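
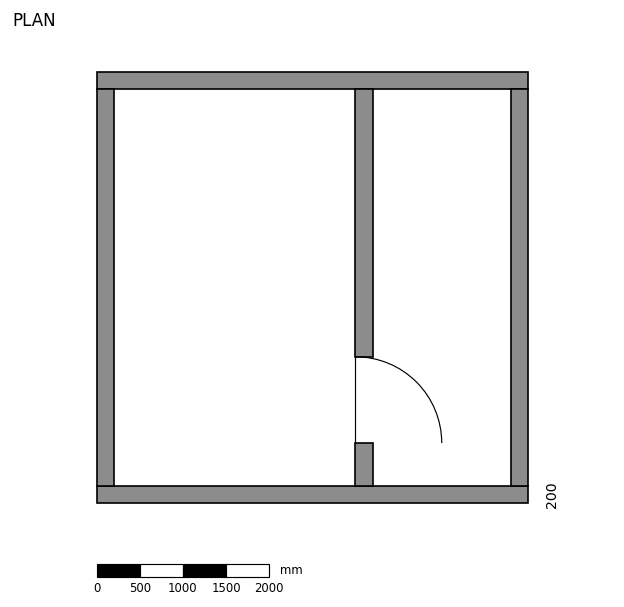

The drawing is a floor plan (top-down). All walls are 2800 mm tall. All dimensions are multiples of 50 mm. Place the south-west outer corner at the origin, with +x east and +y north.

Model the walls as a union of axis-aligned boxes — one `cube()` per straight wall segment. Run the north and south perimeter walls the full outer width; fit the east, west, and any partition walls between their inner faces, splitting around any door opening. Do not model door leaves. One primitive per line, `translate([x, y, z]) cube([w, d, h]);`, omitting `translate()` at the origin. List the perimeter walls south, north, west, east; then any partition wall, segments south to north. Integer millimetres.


cube([5000, 200, 2800]);
translate([0, 4800, 0]) cube([5000, 200, 2800]);
translate([0, 200, 0]) cube([200, 4600, 2800]);
translate([4800, 200, 0]) cube([200, 4600, 2800]);
translate([3000, 200, 0]) cube([200, 500, 2800]);
translate([3000, 1700, 0]) cube([200, 3100, 2800]);


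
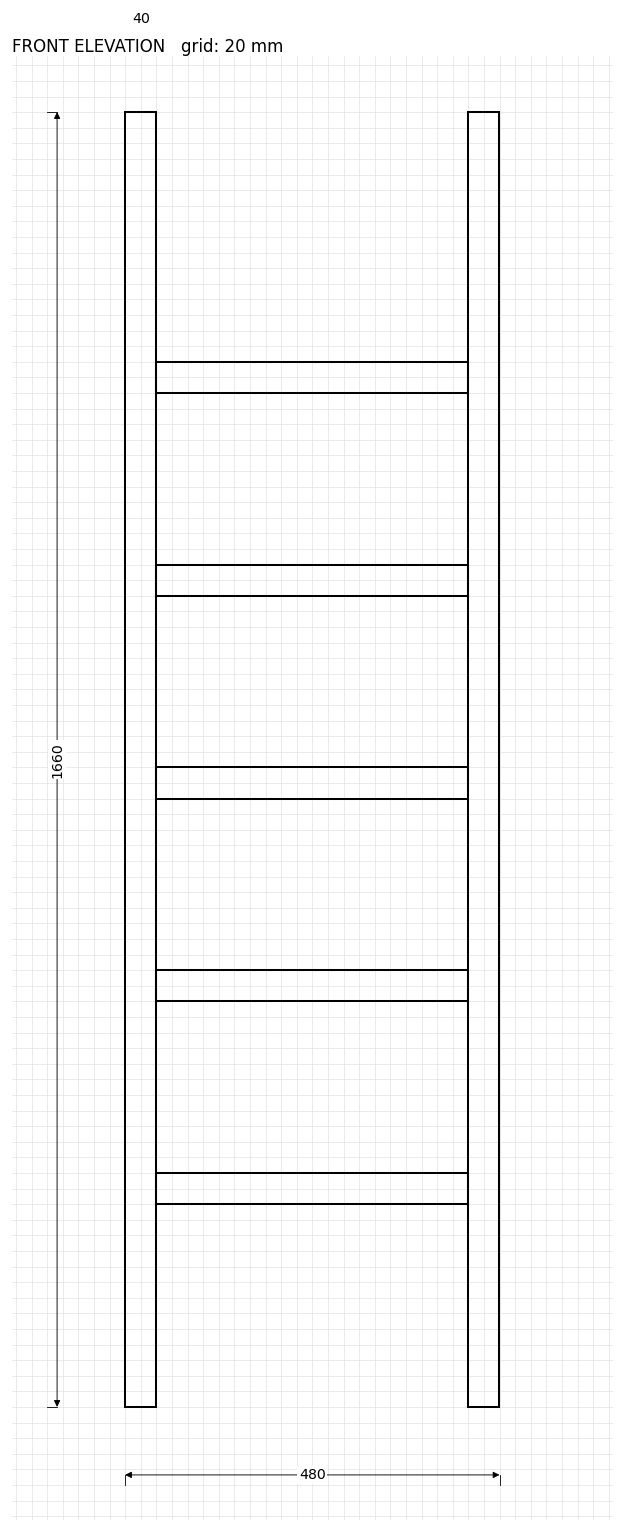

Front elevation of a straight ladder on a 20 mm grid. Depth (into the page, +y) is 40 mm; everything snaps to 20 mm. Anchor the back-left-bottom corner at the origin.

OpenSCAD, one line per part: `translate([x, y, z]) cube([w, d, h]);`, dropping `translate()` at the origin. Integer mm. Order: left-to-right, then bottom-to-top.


cube([40, 40, 1660]);
translate([40, 0, 260]) cube([400, 40, 40]);
translate([40, 0, 520]) cube([400, 40, 40]);
translate([40, 0, 780]) cube([400, 40, 40]);
translate([40, 0, 1040]) cube([400, 40, 40]);
translate([40, 0, 1300]) cube([400, 40, 40]);
translate([440, 0, 0]) cube([40, 40, 1660]);


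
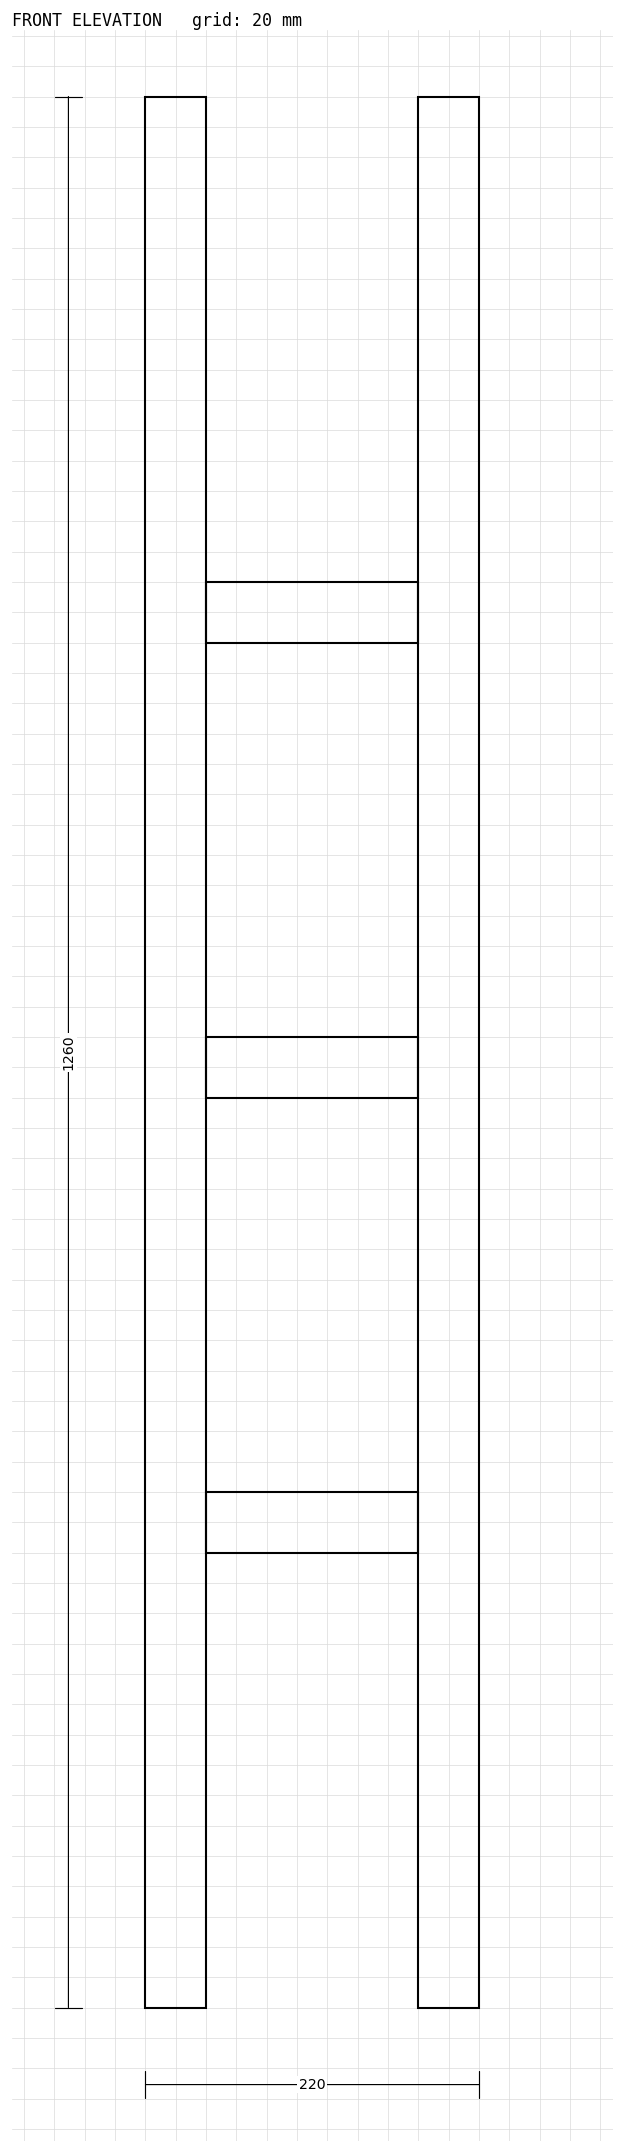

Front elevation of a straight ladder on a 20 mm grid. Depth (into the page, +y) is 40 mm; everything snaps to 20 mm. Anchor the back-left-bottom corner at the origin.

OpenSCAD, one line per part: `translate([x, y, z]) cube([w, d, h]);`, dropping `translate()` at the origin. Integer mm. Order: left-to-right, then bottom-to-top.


cube([40, 40, 1260]);
translate([40, 0, 300]) cube([140, 40, 40]);
translate([40, 0, 600]) cube([140, 40, 40]);
translate([40, 0, 900]) cube([140, 40, 40]);
translate([180, 0, 0]) cube([40, 40, 1260]);


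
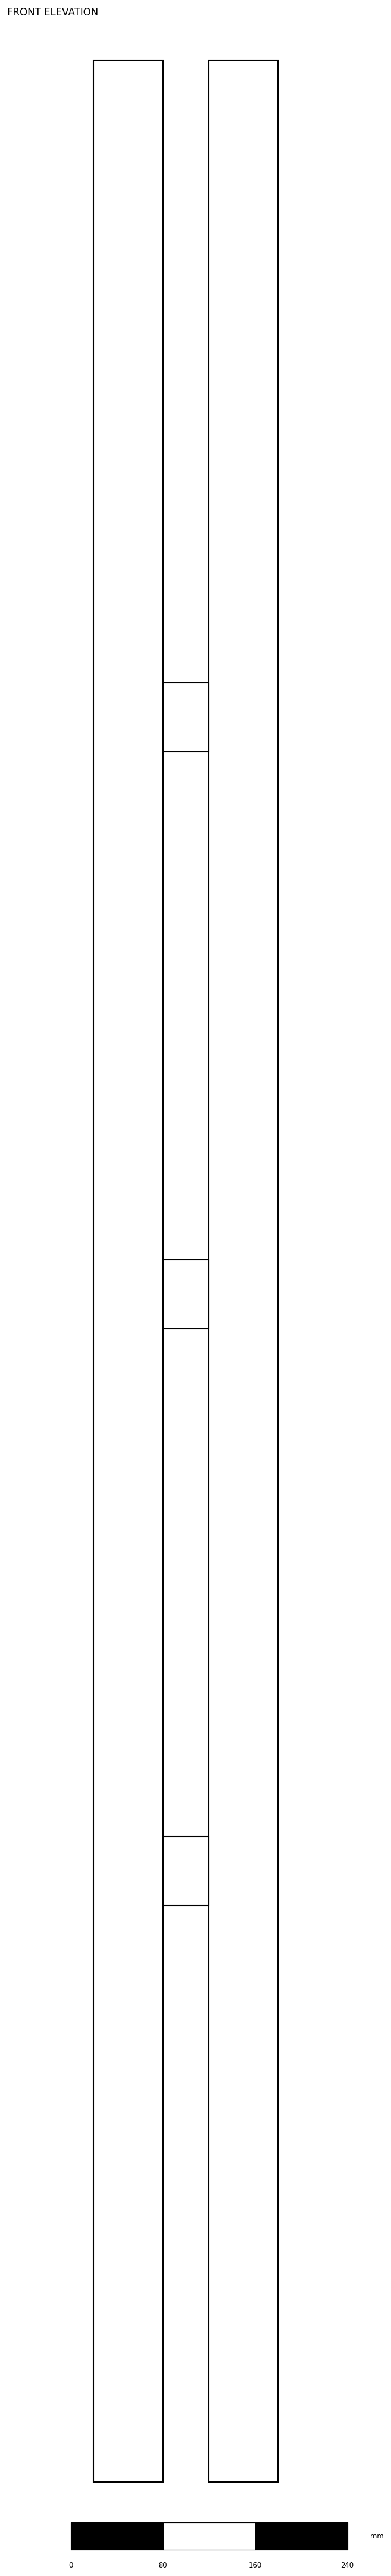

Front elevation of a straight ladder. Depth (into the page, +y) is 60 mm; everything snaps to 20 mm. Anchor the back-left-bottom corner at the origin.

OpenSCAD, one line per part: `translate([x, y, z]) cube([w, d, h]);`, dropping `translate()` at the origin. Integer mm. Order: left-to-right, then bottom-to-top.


cube([60, 60, 2100]);
translate([60, 0, 500]) cube([40, 60, 60]);
translate([60, 0, 1000]) cube([40, 60, 60]);
translate([60, 0, 1500]) cube([40, 60, 60]);
translate([100, 0, 0]) cube([60, 60, 2100]);


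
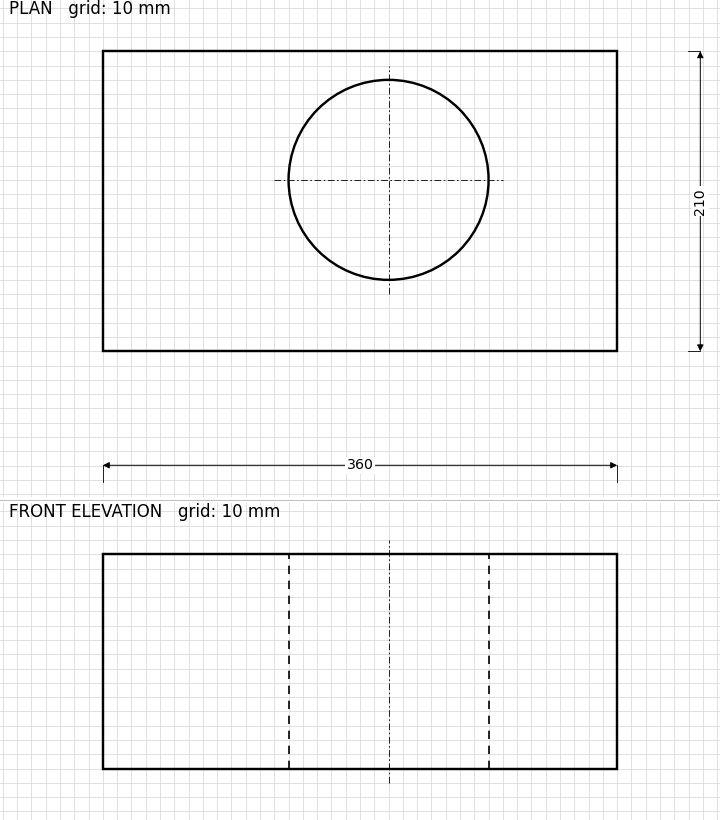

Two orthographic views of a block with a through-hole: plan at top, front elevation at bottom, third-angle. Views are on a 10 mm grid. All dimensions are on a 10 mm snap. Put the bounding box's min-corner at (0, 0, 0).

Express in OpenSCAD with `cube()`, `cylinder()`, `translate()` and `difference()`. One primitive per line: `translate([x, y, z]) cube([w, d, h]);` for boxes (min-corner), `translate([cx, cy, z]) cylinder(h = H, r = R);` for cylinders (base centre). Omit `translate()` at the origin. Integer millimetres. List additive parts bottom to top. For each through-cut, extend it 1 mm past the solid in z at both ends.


difference() {
  cube([360, 210, 150]);
  translate([200, 120, -1]) cylinder(h = 152, r = 70);
}


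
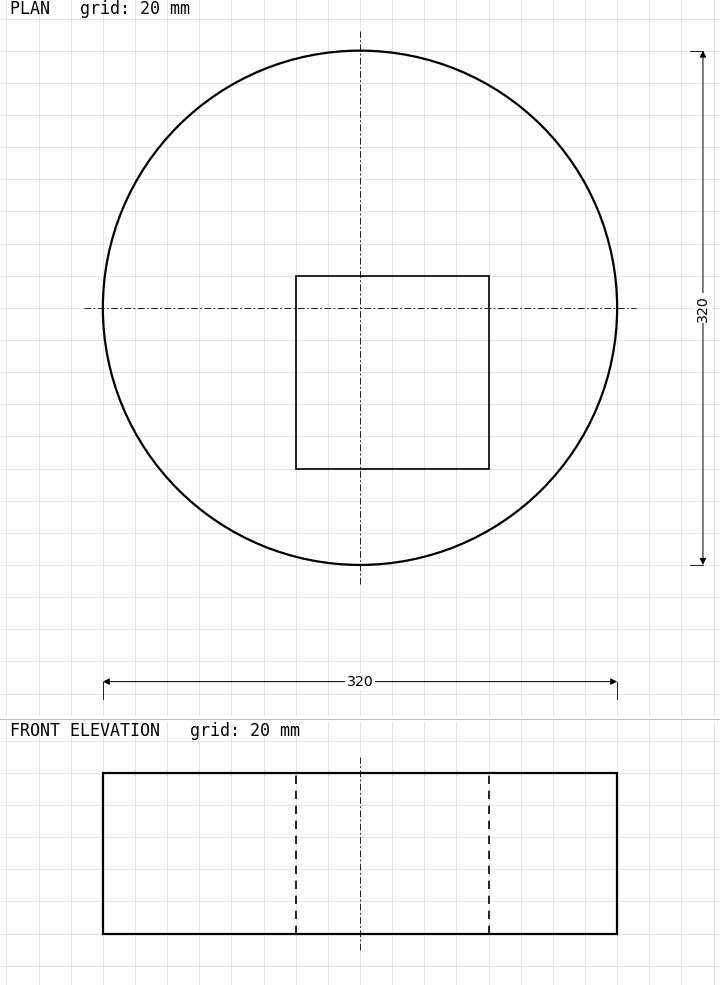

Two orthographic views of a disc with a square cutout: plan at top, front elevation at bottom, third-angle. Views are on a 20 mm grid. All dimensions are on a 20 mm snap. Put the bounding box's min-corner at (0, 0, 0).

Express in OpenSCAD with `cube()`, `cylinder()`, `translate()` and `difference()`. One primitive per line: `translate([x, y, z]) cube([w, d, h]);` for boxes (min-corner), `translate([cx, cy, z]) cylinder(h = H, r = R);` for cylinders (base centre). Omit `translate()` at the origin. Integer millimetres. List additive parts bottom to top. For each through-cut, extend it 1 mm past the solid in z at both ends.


difference() {
  translate([160, 160, 0]) cylinder(h = 100, r = 160);
  translate([120, 60, -1]) cube([120, 120, 102]);
}


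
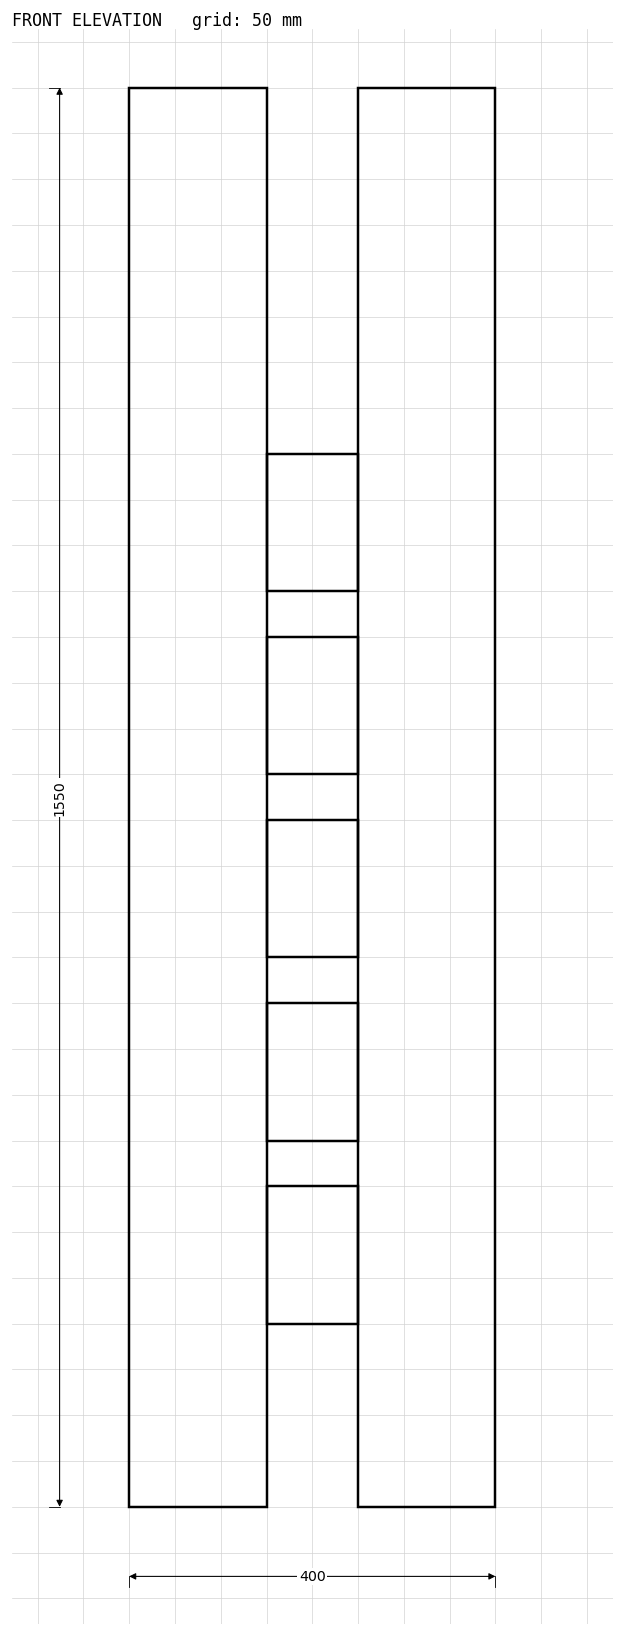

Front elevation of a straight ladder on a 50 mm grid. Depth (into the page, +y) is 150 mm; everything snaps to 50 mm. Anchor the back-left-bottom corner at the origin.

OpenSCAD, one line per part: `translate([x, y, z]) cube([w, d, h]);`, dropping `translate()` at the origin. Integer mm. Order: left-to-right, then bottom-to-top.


cube([150, 150, 1550]);
translate([150, 0, 200]) cube([100, 150, 150]);
translate([150, 0, 400]) cube([100, 150, 150]);
translate([150, 0, 600]) cube([100, 150, 150]);
translate([150, 0, 800]) cube([100, 150, 150]);
translate([150, 0, 1000]) cube([100, 150, 150]);
translate([250, 0, 0]) cube([150, 150, 1550]);


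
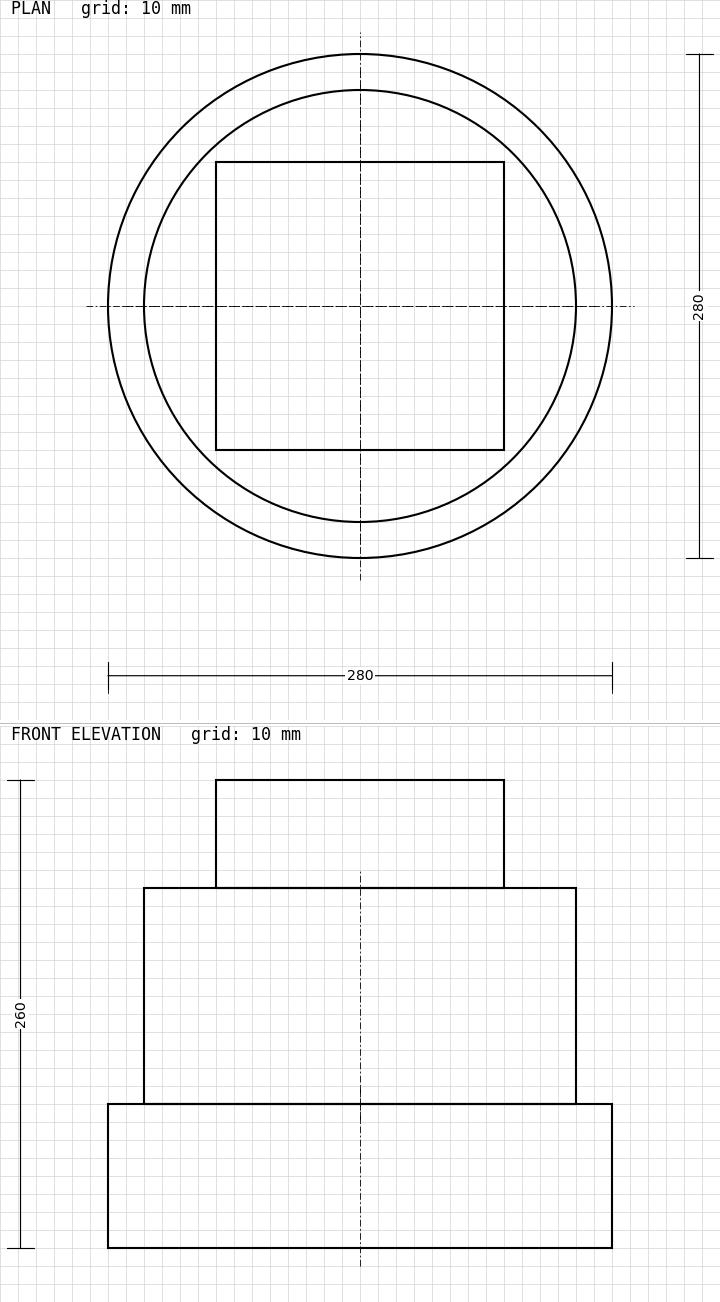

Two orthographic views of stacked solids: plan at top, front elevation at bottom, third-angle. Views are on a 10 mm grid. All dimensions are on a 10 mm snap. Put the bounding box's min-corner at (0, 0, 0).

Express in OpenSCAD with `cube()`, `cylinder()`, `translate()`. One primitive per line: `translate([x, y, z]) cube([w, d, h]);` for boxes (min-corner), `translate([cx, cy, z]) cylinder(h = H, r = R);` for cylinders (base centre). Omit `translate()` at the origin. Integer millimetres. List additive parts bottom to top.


translate([140, 140, 0]) cylinder(h = 80, r = 140);
translate([140, 140, 80]) cylinder(h = 120, r = 120);
translate([60, 60, 200]) cube([160, 160, 60]);


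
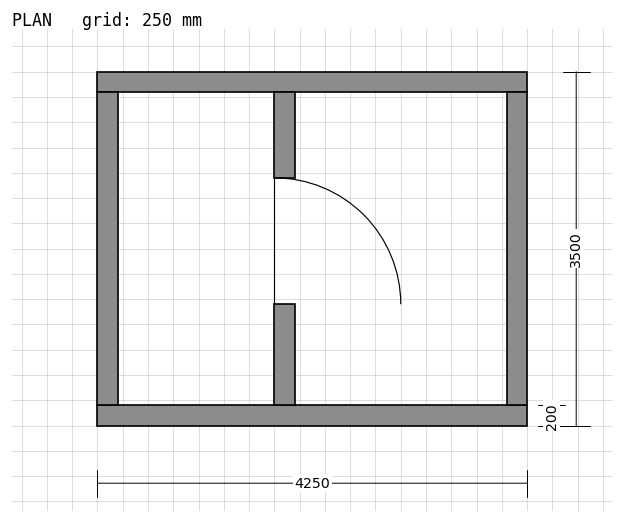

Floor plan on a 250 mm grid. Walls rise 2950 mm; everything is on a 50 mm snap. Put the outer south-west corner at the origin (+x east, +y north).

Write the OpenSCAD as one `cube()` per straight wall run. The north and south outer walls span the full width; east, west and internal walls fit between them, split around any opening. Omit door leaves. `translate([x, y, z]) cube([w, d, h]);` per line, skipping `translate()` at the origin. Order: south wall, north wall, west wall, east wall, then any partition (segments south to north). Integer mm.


cube([4250, 200, 2950]);
translate([0, 3300, 0]) cube([4250, 200, 2950]);
translate([0, 200, 0]) cube([200, 3100, 2950]);
translate([4050, 200, 0]) cube([200, 3100, 2950]);
translate([1750, 200, 0]) cube([200, 1000, 2950]);
translate([1750, 2450, 0]) cube([200, 850, 2950]);


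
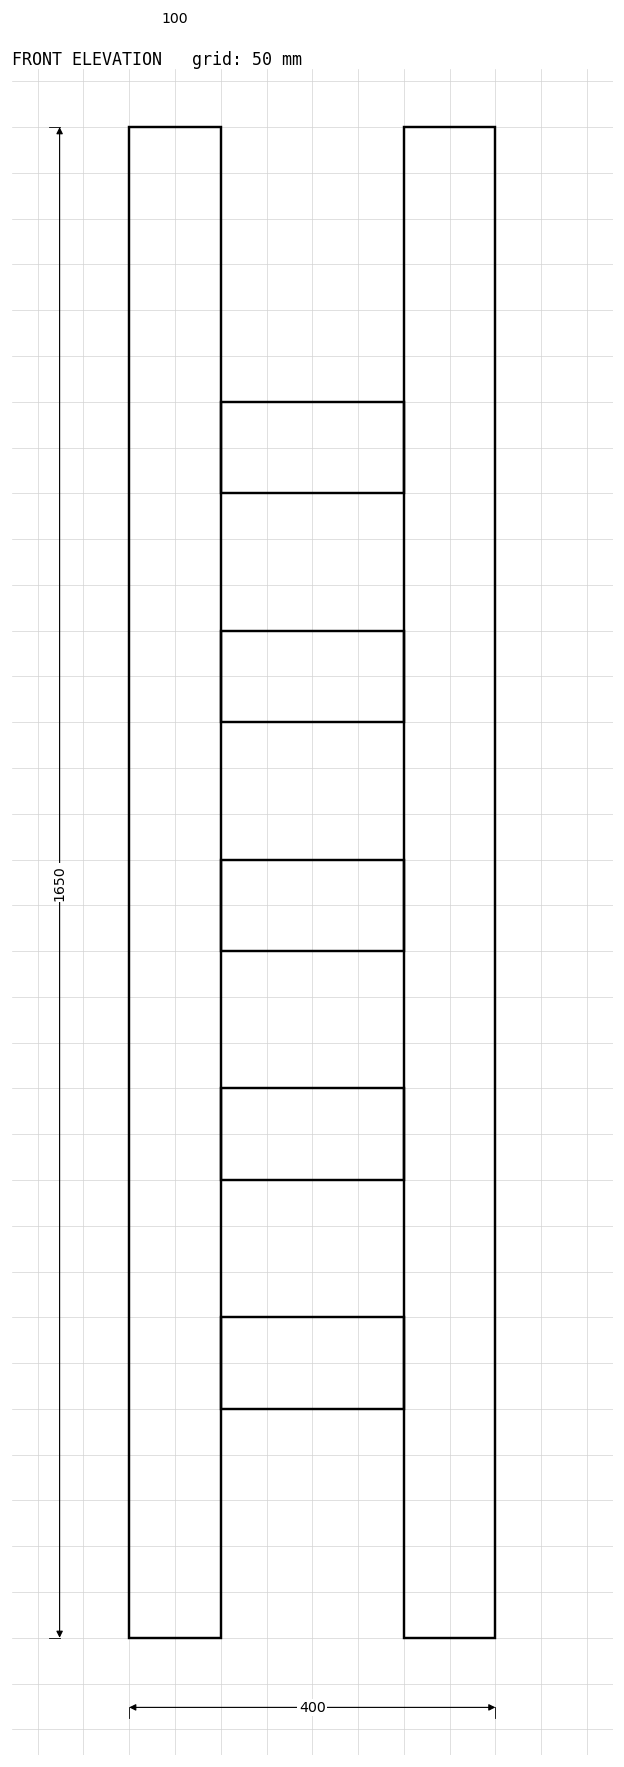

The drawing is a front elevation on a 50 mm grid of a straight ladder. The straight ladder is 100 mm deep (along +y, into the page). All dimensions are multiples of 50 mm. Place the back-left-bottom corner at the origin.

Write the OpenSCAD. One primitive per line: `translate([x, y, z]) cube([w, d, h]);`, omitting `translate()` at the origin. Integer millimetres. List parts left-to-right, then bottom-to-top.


cube([100, 100, 1650]);
translate([100, 0, 250]) cube([200, 100, 100]);
translate([100, 0, 500]) cube([200, 100, 100]);
translate([100, 0, 750]) cube([200, 100, 100]);
translate([100, 0, 1000]) cube([200, 100, 100]);
translate([100, 0, 1250]) cube([200, 100, 100]);
translate([300, 0, 0]) cube([100, 100, 1650]);


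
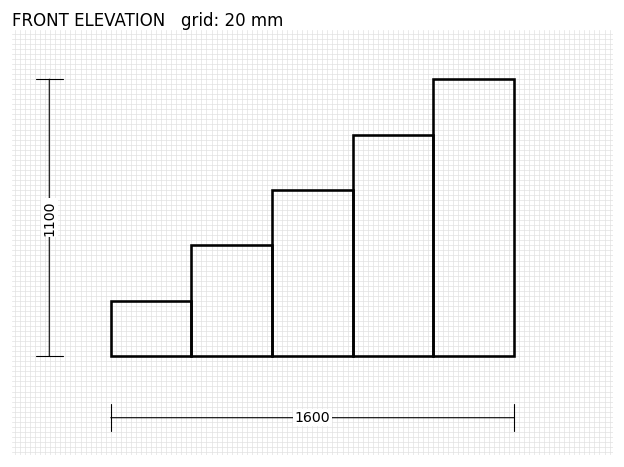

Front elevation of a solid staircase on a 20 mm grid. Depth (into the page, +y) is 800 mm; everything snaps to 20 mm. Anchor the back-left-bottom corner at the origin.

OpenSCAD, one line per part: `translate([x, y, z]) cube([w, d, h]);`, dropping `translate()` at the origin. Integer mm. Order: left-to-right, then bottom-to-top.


cube([320, 800, 220]);
translate([320, 0, 0]) cube([320, 800, 440]);
translate([640, 0, 0]) cube([320, 800, 660]);
translate([960, 0, 0]) cube([320, 800, 880]);
translate([1280, 0, 0]) cube([320, 800, 1100]);


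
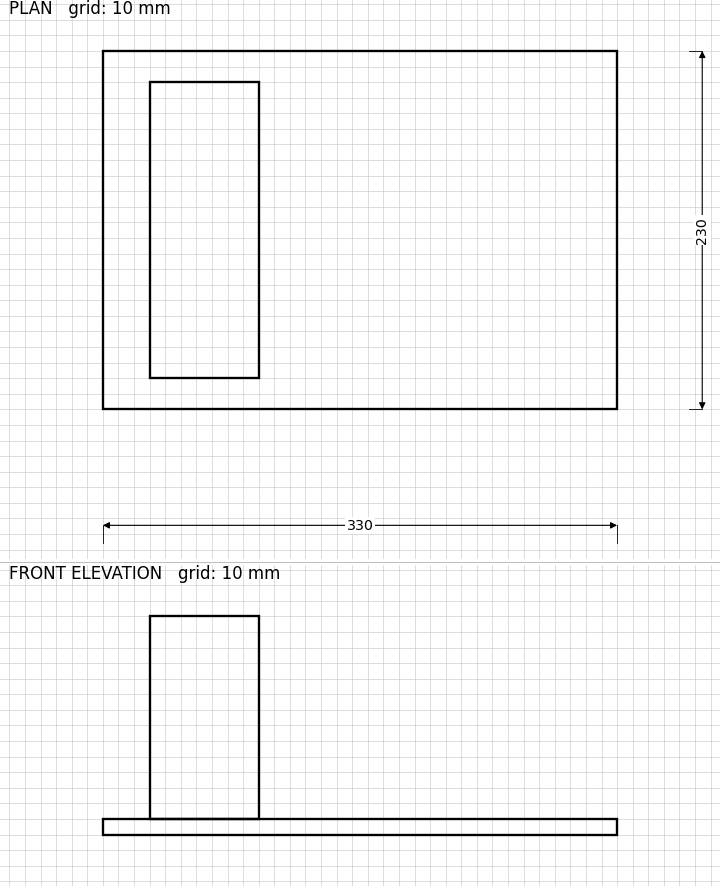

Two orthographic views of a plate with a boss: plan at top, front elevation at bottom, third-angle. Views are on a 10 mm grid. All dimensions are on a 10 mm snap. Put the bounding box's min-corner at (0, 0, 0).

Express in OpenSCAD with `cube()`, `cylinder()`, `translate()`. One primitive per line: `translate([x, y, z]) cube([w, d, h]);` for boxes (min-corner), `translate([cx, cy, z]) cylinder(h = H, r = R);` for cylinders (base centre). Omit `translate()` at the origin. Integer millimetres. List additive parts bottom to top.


cube([330, 230, 10]);
translate([30, 20, 10]) cube([70, 190, 130]);


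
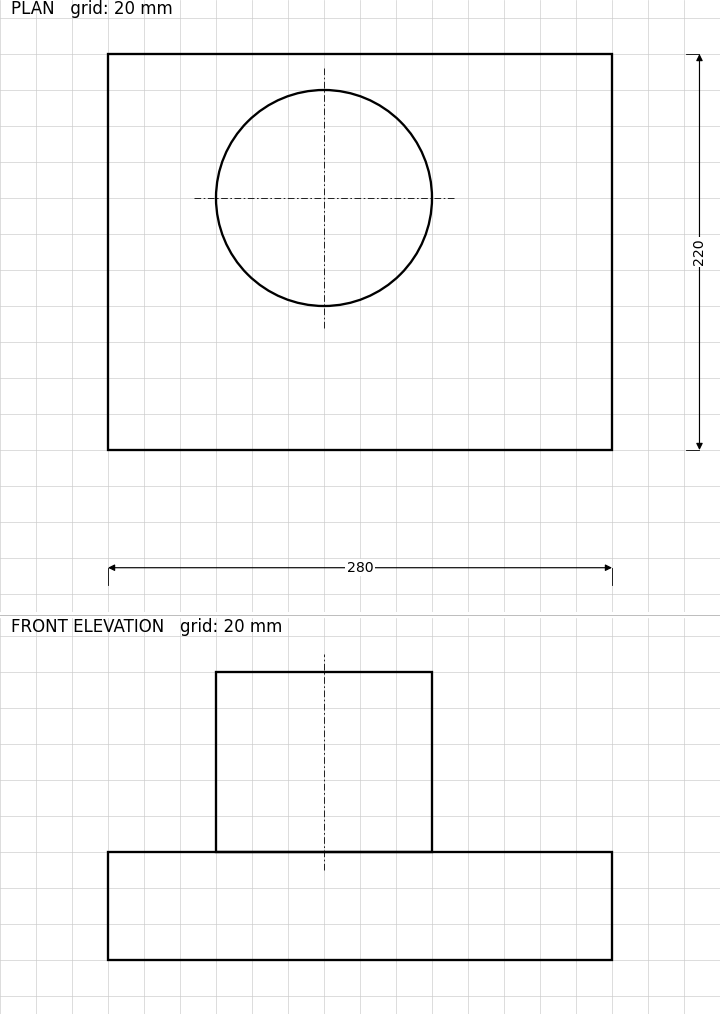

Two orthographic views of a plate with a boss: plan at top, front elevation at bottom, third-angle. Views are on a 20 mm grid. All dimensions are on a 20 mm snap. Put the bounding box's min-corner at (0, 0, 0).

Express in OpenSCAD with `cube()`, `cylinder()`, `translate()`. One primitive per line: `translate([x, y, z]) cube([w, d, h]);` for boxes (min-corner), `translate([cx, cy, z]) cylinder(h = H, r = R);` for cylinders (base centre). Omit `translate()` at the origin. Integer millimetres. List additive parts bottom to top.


cube([280, 220, 60]);
translate([120, 140, 60]) cylinder(h = 100, r = 60);


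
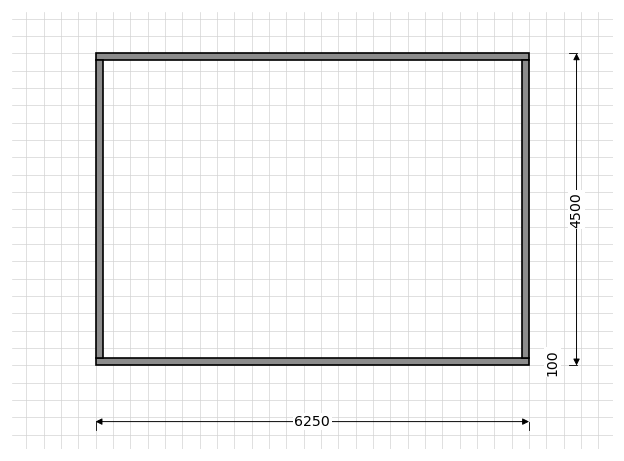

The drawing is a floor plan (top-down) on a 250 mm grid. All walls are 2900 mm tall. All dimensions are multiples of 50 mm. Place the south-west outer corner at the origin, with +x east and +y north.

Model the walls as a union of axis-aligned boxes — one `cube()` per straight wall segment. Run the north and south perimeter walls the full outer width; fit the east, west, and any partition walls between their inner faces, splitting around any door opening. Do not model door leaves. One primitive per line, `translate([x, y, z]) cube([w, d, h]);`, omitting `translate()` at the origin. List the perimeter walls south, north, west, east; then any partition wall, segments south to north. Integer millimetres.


cube([6250, 100, 2900]);
translate([0, 4400, 0]) cube([6250, 100, 2900]);
translate([0, 100, 0]) cube([100, 4300, 2900]);
translate([6150, 100, 0]) cube([100, 4300, 2900]);


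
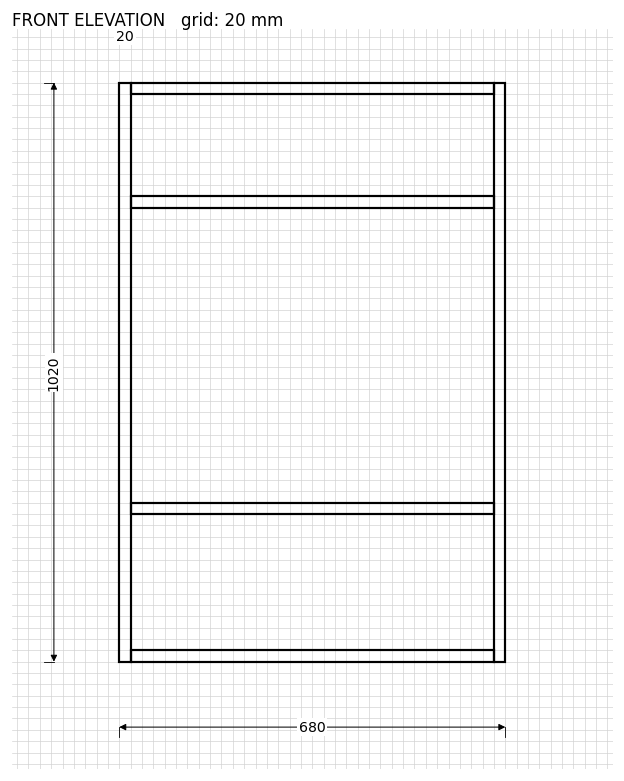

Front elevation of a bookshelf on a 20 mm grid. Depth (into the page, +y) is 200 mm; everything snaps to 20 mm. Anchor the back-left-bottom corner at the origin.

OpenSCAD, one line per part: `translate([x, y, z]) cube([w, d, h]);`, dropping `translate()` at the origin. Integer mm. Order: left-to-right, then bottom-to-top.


cube([20, 200, 1020]);
translate([20, 0, 0]) cube([640, 200, 20]);
translate([20, 0, 260]) cube([640, 200, 20]);
translate([20, 0, 800]) cube([640, 200, 20]);
translate([20, 0, 1000]) cube([640, 200, 20]);
translate([660, 0, 0]) cube([20, 200, 1020]);


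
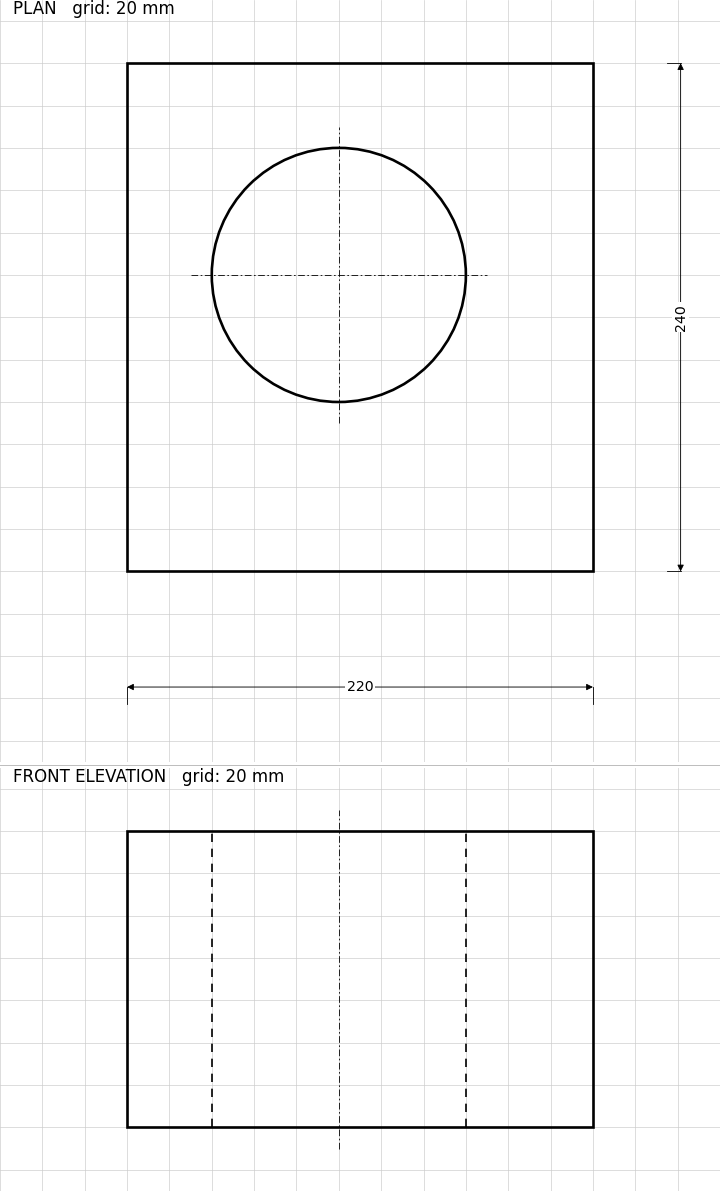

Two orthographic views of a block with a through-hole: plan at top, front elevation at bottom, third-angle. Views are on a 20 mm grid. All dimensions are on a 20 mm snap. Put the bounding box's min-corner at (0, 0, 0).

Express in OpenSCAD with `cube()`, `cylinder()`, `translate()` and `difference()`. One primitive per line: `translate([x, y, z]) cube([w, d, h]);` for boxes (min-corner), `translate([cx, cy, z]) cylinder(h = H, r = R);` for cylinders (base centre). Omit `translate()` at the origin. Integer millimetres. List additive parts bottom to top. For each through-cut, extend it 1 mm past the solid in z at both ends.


difference() {
  cube([220, 240, 140]);
  translate([100, 140, -1]) cylinder(h = 142, r = 60);
}


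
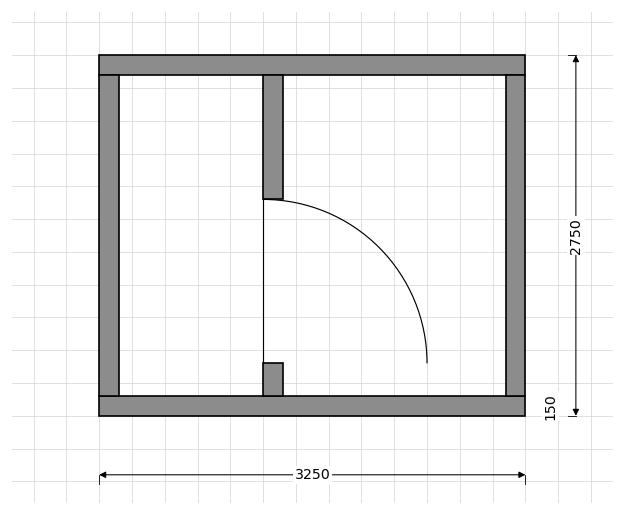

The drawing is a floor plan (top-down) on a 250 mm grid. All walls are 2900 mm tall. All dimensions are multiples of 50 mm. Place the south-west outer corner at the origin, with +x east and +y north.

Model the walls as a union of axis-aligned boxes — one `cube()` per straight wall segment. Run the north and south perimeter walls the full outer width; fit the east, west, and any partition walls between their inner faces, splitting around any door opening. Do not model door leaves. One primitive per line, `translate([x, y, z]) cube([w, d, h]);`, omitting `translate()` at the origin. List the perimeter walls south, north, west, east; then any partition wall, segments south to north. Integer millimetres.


cube([3250, 150, 2900]);
translate([0, 2600, 0]) cube([3250, 150, 2900]);
translate([0, 150, 0]) cube([150, 2450, 2900]);
translate([3100, 150, 0]) cube([150, 2450, 2900]);
translate([1250, 150, 0]) cube([150, 250, 2900]);
translate([1250, 1650, 0]) cube([150, 950, 2900]);


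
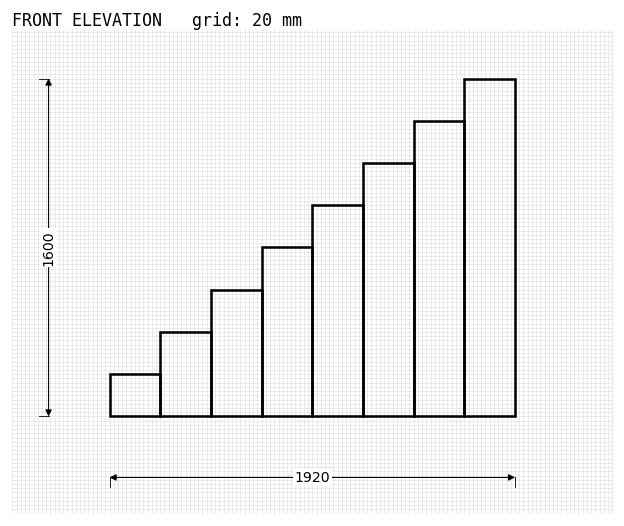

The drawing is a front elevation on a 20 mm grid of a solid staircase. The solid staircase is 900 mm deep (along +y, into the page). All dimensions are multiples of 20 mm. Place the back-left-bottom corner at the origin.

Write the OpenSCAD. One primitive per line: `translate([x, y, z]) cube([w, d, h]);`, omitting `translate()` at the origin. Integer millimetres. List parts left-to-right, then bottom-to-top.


cube([240, 900, 200]);
translate([240, 0, 0]) cube([240, 900, 400]);
translate([480, 0, 0]) cube([240, 900, 600]);
translate([720, 0, 0]) cube([240, 900, 800]);
translate([960, 0, 0]) cube([240, 900, 1000]);
translate([1200, 0, 0]) cube([240, 900, 1200]);
translate([1440, 0, 0]) cube([240, 900, 1400]);
translate([1680, 0, 0]) cube([240, 900, 1600]);


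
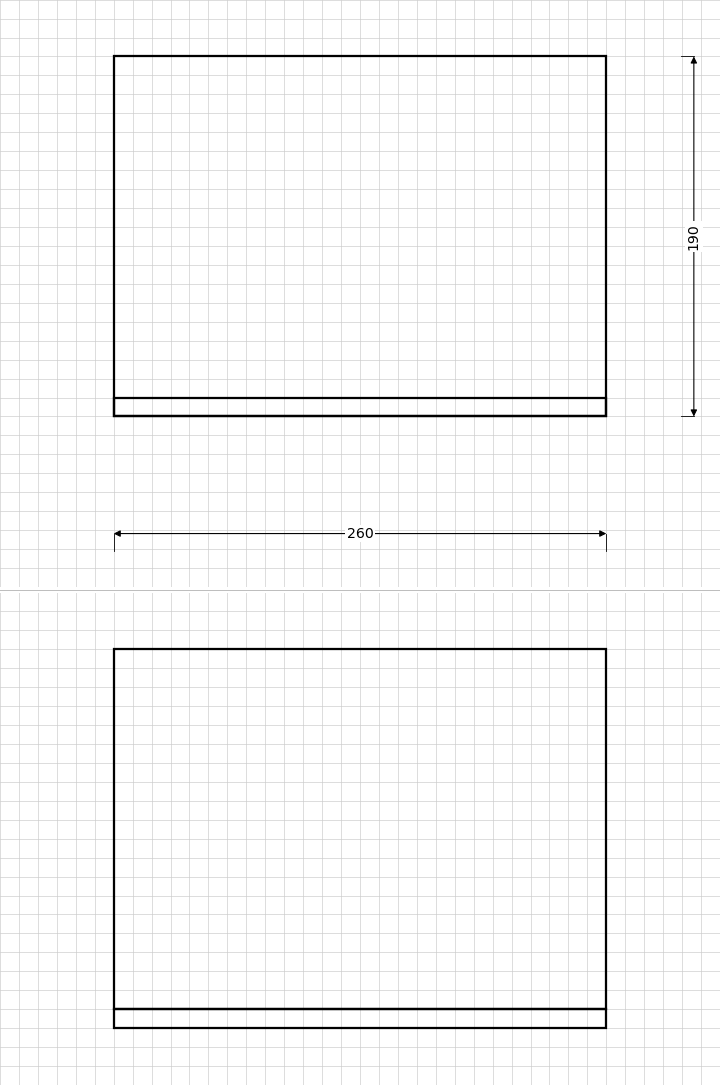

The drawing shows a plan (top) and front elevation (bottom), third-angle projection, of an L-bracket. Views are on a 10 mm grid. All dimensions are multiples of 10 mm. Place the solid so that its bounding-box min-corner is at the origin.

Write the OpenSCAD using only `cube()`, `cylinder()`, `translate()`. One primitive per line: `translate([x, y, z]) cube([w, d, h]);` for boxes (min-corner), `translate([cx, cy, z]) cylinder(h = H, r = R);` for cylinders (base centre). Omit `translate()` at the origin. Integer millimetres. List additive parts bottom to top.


cube([260, 190, 10]);
translate([0, 0, 10]) cube([260, 10, 190]);


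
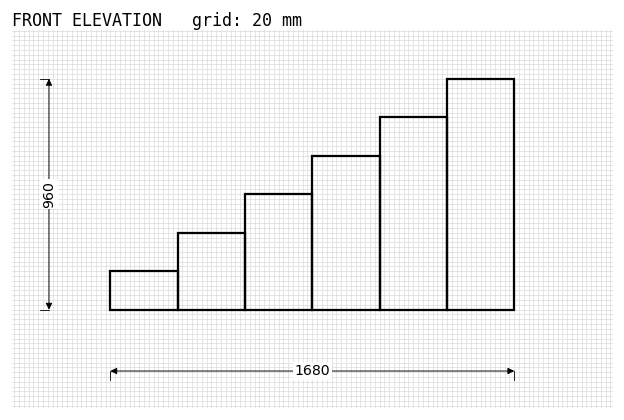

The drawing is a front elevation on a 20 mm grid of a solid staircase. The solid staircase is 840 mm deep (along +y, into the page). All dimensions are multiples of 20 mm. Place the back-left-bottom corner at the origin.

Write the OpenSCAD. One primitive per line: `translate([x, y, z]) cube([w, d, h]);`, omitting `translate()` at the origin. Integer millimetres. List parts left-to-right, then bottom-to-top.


cube([280, 840, 160]);
translate([280, 0, 0]) cube([280, 840, 320]);
translate([560, 0, 0]) cube([280, 840, 480]);
translate([840, 0, 0]) cube([280, 840, 640]);
translate([1120, 0, 0]) cube([280, 840, 800]);
translate([1400, 0, 0]) cube([280, 840, 960]);


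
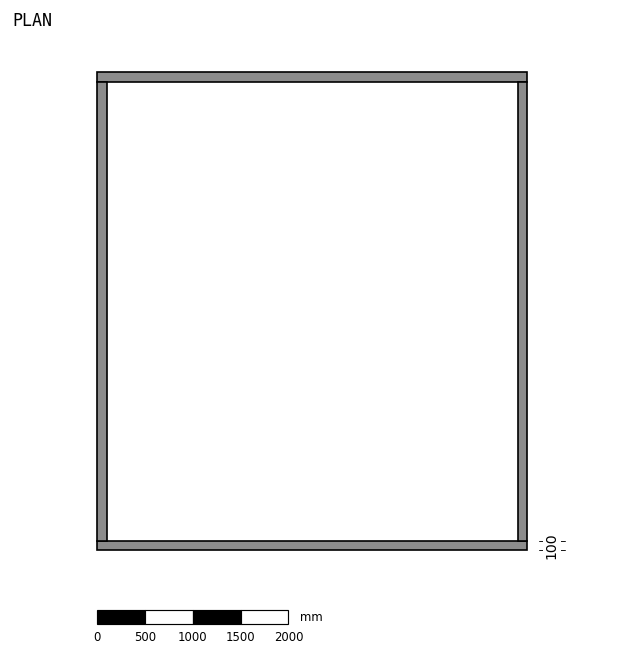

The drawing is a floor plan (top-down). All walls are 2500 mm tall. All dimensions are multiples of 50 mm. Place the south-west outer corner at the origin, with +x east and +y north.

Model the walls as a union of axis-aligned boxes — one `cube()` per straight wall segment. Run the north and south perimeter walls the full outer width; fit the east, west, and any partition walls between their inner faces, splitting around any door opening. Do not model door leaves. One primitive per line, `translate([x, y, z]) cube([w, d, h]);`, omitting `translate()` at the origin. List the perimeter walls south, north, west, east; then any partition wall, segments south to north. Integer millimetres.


cube([4500, 100, 2500]);
translate([0, 4900, 0]) cube([4500, 100, 2500]);
translate([0, 100, 0]) cube([100, 4800, 2500]);
translate([4400, 100, 0]) cube([100, 4800, 2500]);


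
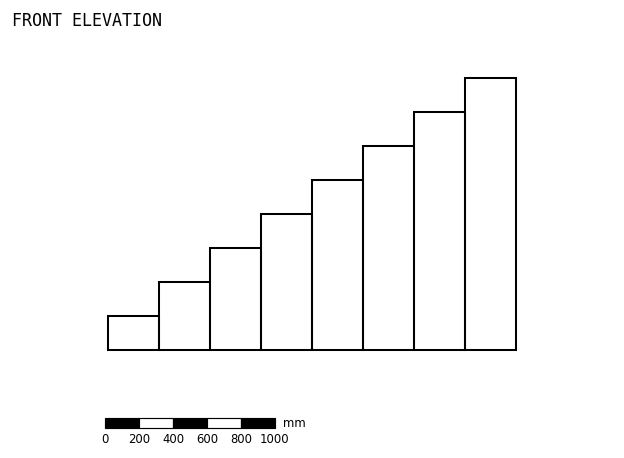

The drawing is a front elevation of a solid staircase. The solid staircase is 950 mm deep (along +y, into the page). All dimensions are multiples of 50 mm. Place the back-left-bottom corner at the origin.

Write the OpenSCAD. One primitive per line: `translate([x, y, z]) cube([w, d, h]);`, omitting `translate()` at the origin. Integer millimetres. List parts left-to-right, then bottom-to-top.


cube([300, 950, 200]);
translate([300, 0, 0]) cube([300, 950, 400]);
translate([600, 0, 0]) cube([300, 950, 600]);
translate([900, 0, 0]) cube([300, 950, 800]);
translate([1200, 0, 0]) cube([300, 950, 1000]);
translate([1500, 0, 0]) cube([300, 950, 1200]);
translate([1800, 0, 0]) cube([300, 950, 1400]);
translate([2100, 0, 0]) cube([300, 950, 1600]);


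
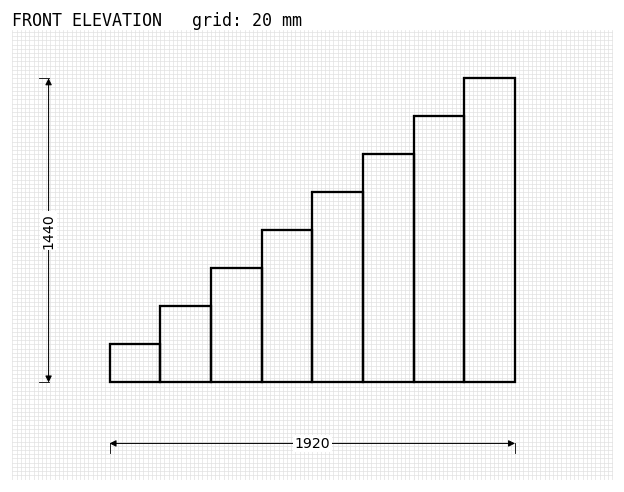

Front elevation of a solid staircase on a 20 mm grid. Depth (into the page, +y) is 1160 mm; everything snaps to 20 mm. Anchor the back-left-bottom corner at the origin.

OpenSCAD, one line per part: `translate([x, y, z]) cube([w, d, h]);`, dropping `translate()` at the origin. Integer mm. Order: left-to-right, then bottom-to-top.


cube([240, 1160, 180]);
translate([240, 0, 0]) cube([240, 1160, 360]);
translate([480, 0, 0]) cube([240, 1160, 540]);
translate([720, 0, 0]) cube([240, 1160, 720]);
translate([960, 0, 0]) cube([240, 1160, 900]);
translate([1200, 0, 0]) cube([240, 1160, 1080]);
translate([1440, 0, 0]) cube([240, 1160, 1260]);
translate([1680, 0, 0]) cube([240, 1160, 1440]);


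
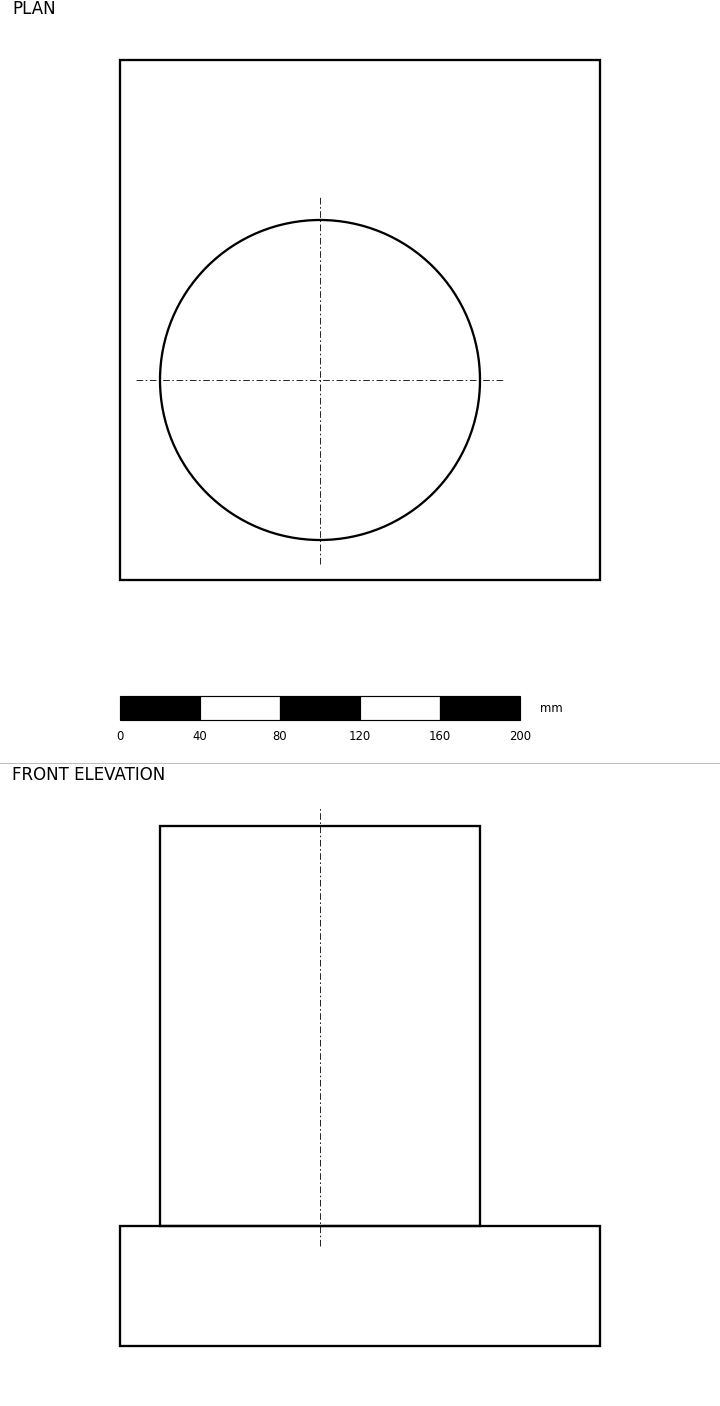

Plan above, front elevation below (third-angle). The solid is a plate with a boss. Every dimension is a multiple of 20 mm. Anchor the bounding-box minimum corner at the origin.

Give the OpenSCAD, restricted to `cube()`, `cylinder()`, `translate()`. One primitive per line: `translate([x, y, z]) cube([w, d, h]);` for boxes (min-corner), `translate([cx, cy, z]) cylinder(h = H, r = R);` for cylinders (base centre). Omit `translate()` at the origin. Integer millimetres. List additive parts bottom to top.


cube([240, 260, 60]);
translate([100, 100, 60]) cylinder(h = 200, r = 80);


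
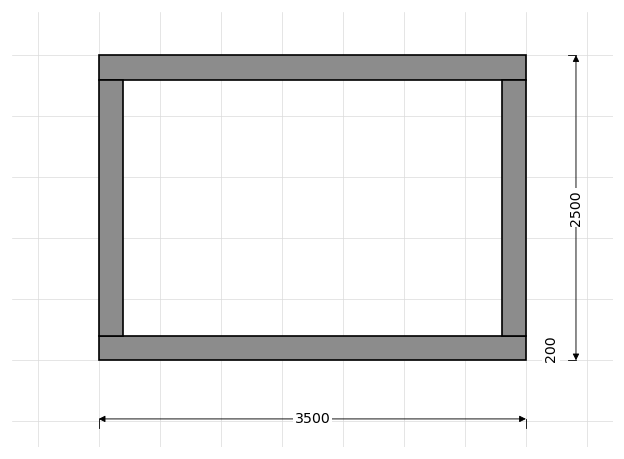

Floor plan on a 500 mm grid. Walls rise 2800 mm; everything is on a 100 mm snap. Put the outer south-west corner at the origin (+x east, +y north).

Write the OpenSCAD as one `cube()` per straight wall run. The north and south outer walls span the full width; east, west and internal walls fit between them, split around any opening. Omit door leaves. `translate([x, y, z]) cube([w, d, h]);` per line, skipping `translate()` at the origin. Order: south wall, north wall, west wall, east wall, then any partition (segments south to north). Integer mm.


cube([3500, 200, 2800]);
translate([0, 2300, 0]) cube([3500, 200, 2800]);
translate([0, 200, 0]) cube([200, 2100, 2800]);
translate([3300, 200, 0]) cube([200, 2100, 2800]);


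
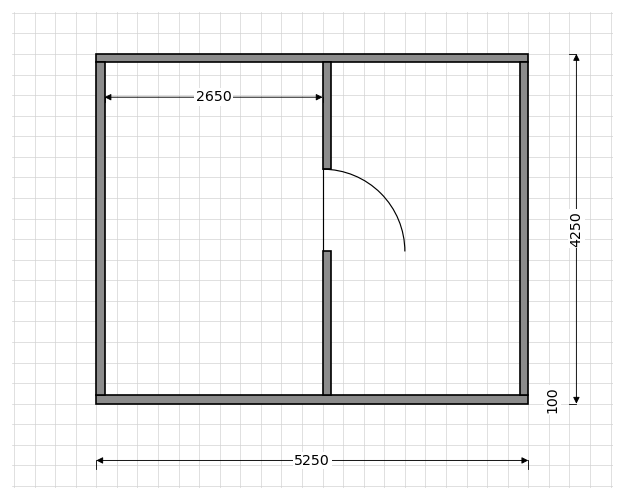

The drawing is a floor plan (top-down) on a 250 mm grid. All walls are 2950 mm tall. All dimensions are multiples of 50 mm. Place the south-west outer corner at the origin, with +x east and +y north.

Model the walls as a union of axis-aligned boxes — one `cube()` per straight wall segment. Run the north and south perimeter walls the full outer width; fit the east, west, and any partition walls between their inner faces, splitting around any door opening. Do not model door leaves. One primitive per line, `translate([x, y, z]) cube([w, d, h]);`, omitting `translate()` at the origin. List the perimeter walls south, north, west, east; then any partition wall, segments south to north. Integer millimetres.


cube([5250, 100, 2950]);
translate([0, 4150, 0]) cube([5250, 100, 2950]);
translate([0, 100, 0]) cube([100, 4050, 2950]);
translate([5150, 100, 0]) cube([100, 4050, 2950]);
translate([2750, 100, 0]) cube([100, 1750, 2950]);
translate([2750, 2850, 0]) cube([100, 1300, 2950]);


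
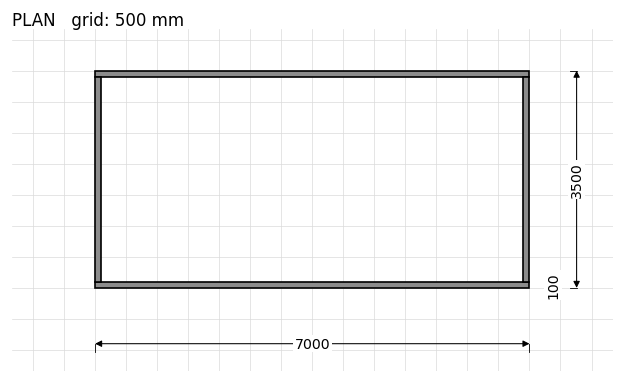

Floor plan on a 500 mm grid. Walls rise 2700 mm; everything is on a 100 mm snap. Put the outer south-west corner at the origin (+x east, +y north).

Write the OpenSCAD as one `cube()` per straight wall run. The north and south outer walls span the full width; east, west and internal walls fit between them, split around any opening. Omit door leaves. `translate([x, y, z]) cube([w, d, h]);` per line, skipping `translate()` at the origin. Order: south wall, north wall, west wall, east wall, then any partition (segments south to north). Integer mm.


cube([7000, 100, 2700]);
translate([0, 3400, 0]) cube([7000, 100, 2700]);
translate([0, 100, 0]) cube([100, 3300, 2700]);
translate([6900, 100, 0]) cube([100, 3300, 2700]);


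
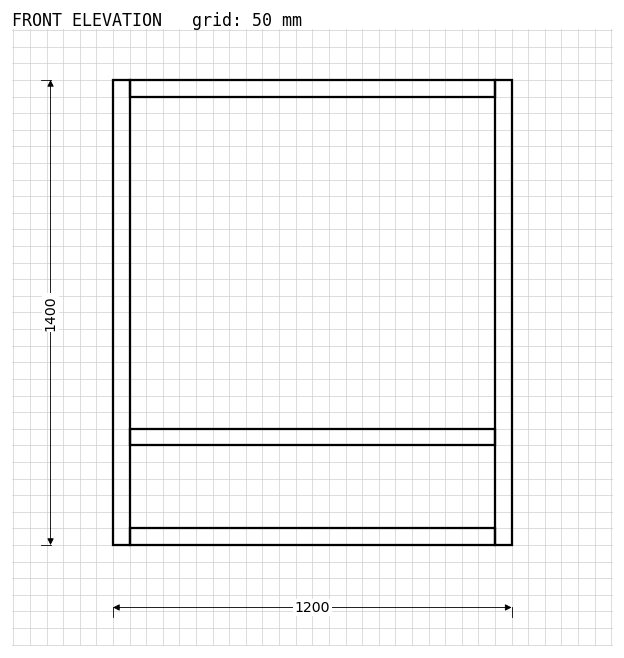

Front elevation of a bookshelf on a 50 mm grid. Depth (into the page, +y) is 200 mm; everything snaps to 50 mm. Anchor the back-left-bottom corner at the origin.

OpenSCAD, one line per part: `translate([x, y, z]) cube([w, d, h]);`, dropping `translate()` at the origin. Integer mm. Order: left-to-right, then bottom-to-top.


cube([50, 200, 1400]);
translate([50, 0, 0]) cube([1100, 200, 50]);
translate([50, 0, 300]) cube([1100, 200, 50]);
translate([50, 0, 1350]) cube([1100, 200, 50]);
translate([1150, 0, 0]) cube([50, 200, 1400]);


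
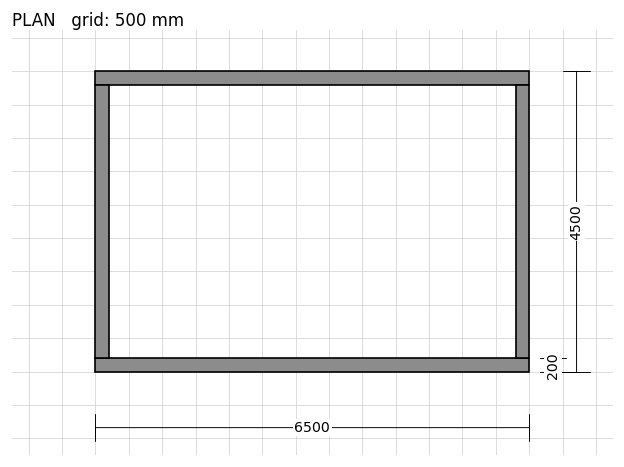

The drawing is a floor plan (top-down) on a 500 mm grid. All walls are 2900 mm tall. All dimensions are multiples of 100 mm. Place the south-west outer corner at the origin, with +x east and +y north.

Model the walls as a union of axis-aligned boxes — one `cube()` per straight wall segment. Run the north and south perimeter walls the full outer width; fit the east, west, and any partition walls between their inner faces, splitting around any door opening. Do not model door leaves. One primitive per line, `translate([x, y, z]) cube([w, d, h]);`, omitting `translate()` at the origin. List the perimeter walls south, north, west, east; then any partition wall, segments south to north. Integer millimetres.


cube([6500, 200, 2900]);
translate([0, 4300, 0]) cube([6500, 200, 2900]);
translate([0, 200, 0]) cube([200, 4100, 2900]);
translate([6300, 200, 0]) cube([200, 4100, 2900]);


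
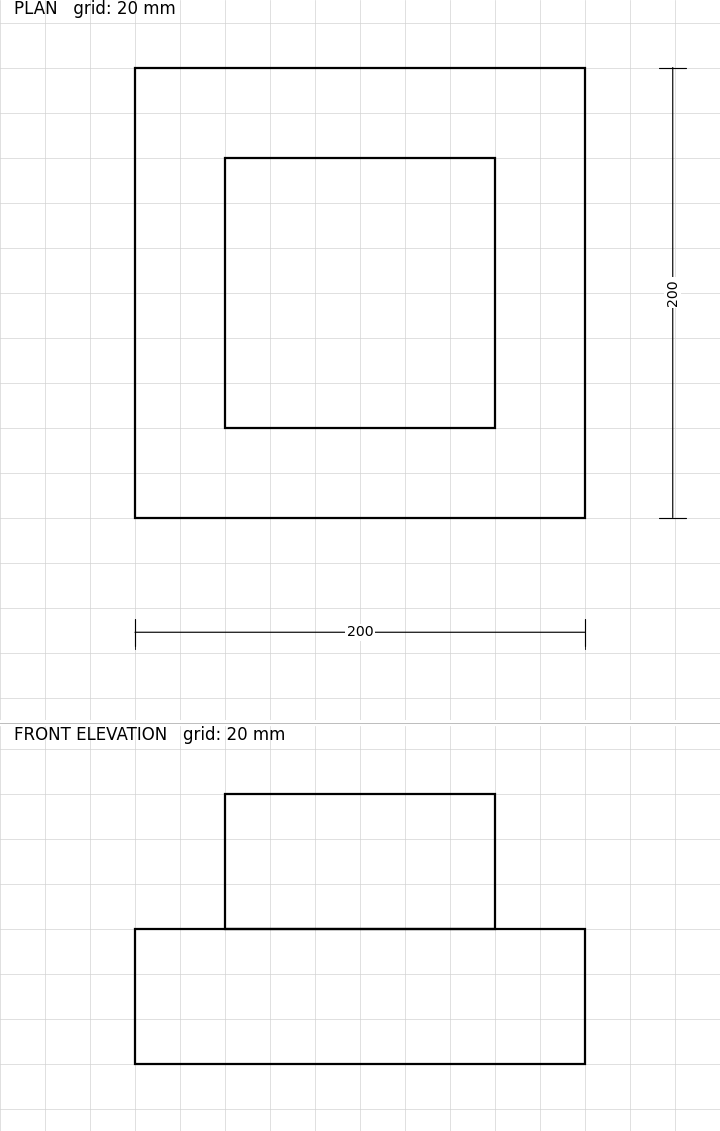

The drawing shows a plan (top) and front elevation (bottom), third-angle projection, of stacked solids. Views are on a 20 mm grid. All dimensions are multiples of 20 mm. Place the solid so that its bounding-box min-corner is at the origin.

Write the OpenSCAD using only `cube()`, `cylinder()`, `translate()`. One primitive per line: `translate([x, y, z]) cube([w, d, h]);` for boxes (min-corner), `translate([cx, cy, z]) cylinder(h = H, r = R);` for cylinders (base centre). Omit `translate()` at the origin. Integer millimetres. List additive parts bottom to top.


cube([200, 200, 60]);
translate([40, 40, 60]) cube([120, 120, 60]);


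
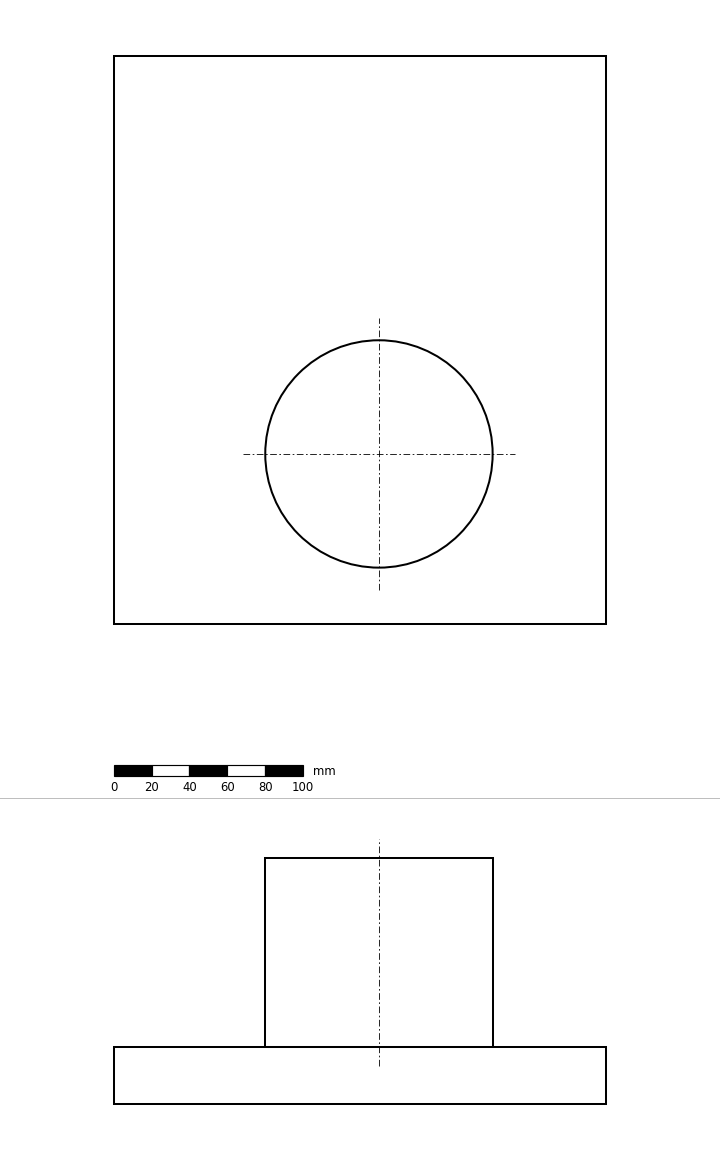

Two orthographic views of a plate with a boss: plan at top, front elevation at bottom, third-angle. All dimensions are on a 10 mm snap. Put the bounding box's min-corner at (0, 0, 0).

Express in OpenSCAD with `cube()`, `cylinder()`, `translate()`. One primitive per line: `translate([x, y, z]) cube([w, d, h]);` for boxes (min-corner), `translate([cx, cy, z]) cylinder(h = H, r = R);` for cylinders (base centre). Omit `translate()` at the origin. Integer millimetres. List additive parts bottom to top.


cube([260, 300, 30]);
translate([140, 90, 30]) cylinder(h = 100, r = 60);


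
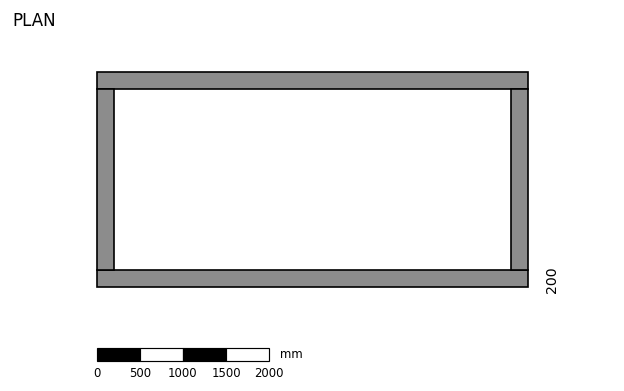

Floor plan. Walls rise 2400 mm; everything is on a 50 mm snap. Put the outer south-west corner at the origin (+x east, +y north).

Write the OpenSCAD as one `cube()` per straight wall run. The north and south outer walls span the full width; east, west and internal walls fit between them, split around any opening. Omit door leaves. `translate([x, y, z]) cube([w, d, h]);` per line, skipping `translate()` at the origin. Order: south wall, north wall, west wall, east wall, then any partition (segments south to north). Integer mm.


cube([5000, 200, 2400]);
translate([0, 2300, 0]) cube([5000, 200, 2400]);
translate([0, 200, 0]) cube([200, 2100, 2400]);
translate([4800, 200, 0]) cube([200, 2100, 2400]);


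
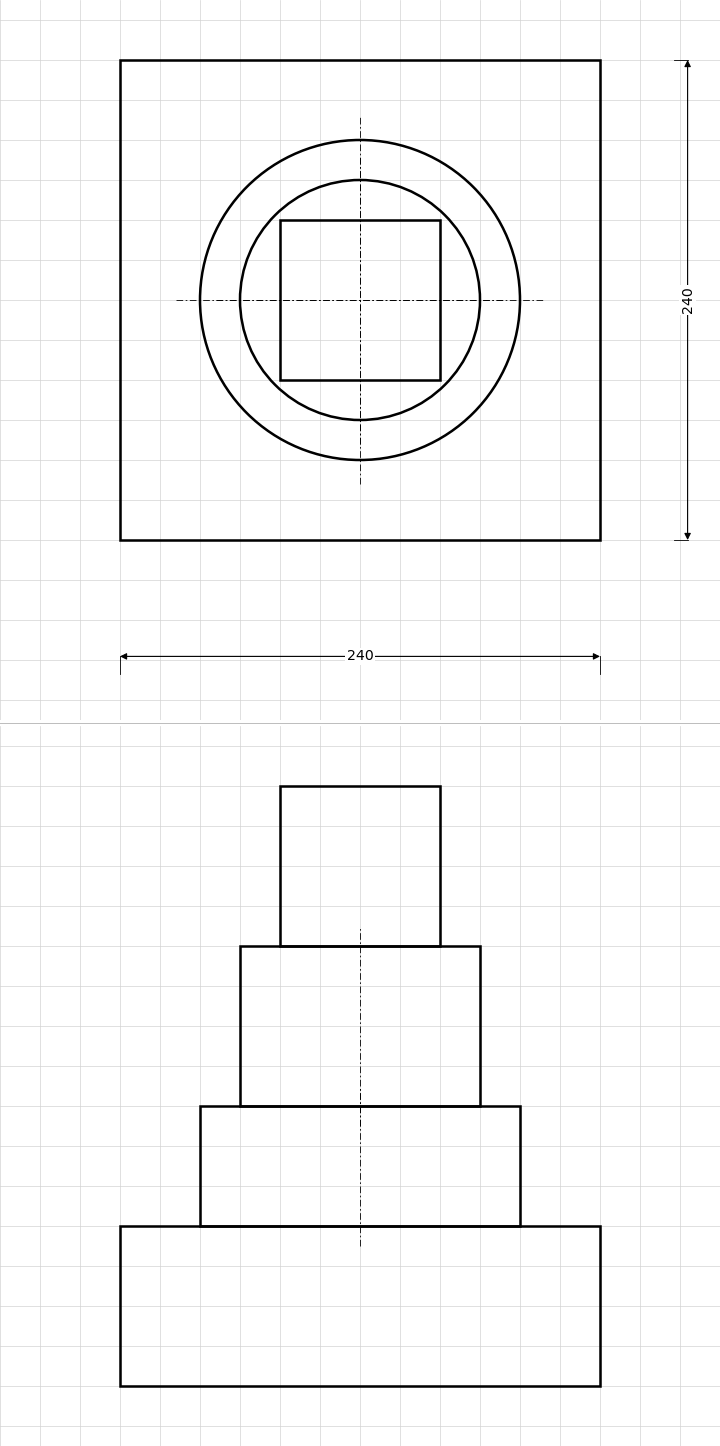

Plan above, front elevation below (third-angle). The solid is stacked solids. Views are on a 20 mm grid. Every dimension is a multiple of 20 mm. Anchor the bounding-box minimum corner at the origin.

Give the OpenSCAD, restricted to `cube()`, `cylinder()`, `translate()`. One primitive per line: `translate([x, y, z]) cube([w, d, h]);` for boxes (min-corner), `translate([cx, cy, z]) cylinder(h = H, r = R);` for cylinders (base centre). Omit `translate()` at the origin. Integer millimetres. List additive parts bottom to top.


cube([240, 240, 80]);
translate([120, 120, 80]) cylinder(h = 60, r = 80);
translate([120, 120, 140]) cylinder(h = 80, r = 60);
translate([80, 80, 220]) cube([80, 80, 80]);


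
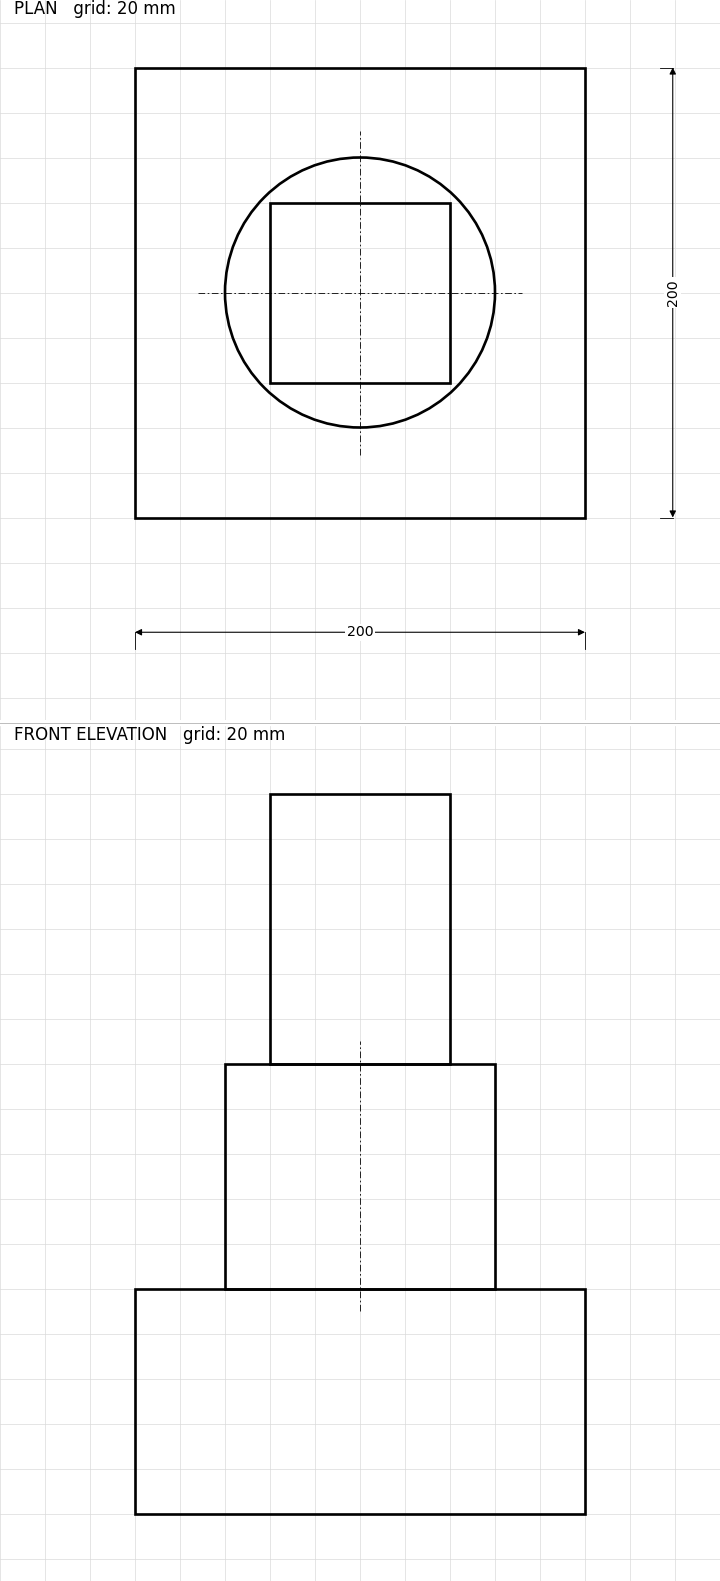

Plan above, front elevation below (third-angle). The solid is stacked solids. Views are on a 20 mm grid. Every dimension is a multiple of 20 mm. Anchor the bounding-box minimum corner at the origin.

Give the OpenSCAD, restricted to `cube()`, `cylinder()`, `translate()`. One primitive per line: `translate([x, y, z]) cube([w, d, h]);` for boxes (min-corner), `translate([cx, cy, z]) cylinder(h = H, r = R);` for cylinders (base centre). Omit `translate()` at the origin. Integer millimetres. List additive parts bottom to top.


cube([200, 200, 100]);
translate([100, 100, 100]) cylinder(h = 100, r = 60);
translate([60, 60, 200]) cube([80, 80, 120]);


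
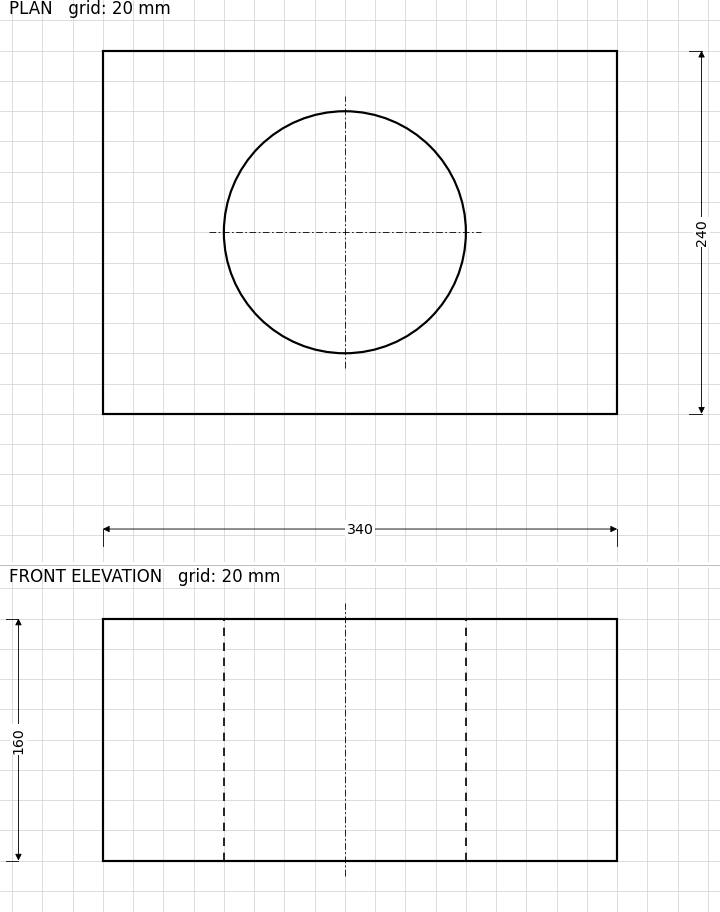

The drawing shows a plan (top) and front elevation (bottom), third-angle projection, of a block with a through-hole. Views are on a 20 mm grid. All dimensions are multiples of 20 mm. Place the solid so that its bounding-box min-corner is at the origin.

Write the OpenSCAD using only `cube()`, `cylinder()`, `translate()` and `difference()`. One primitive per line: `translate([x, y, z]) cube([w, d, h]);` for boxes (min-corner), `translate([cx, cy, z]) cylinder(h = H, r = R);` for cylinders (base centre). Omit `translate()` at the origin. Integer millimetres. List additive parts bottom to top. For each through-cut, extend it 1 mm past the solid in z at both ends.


difference() {
  cube([340, 240, 160]);
  translate([160, 120, -1]) cylinder(h = 162, r = 80);
}


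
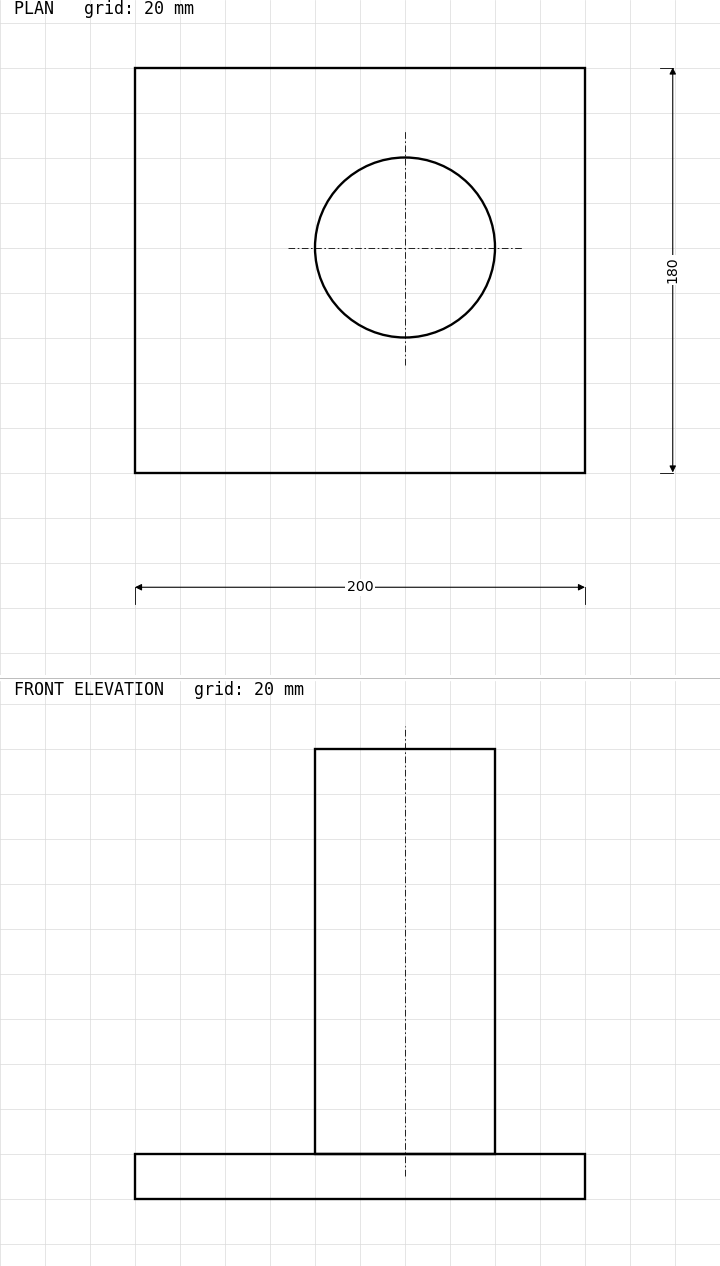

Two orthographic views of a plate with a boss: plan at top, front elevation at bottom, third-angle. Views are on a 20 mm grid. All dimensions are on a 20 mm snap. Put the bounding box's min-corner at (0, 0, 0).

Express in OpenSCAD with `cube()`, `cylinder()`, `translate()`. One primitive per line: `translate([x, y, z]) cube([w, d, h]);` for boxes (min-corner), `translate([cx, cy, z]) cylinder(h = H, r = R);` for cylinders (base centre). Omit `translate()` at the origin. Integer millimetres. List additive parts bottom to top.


cube([200, 180, 20]);
translate([120, 100, 20]) cylinder(h = 180, r = 40);
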